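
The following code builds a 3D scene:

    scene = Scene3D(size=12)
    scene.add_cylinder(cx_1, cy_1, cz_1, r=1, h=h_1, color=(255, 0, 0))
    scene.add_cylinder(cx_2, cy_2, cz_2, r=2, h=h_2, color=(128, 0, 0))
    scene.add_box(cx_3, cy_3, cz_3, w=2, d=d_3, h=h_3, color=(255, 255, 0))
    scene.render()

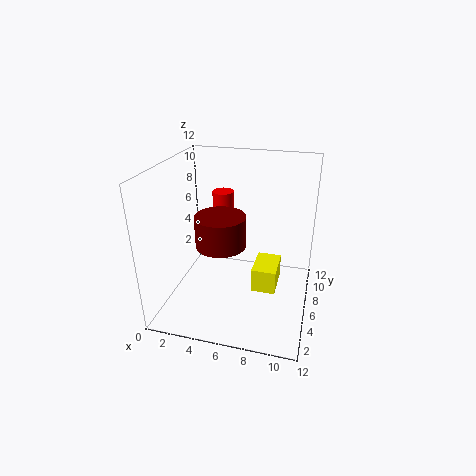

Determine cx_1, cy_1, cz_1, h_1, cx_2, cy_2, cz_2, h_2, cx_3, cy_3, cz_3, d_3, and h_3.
cx_1 = 3.5
cy_1 = 10
cz_1 = 5.5
h_1 = 3
cx_2 = 5
cy_2 = 4.5
cz_2 = 6
h_2 = 2.5
cx_3 = 7.5
cy_3 = 4.5
cz_3 = 2
d_3 = 3
h_3 = 2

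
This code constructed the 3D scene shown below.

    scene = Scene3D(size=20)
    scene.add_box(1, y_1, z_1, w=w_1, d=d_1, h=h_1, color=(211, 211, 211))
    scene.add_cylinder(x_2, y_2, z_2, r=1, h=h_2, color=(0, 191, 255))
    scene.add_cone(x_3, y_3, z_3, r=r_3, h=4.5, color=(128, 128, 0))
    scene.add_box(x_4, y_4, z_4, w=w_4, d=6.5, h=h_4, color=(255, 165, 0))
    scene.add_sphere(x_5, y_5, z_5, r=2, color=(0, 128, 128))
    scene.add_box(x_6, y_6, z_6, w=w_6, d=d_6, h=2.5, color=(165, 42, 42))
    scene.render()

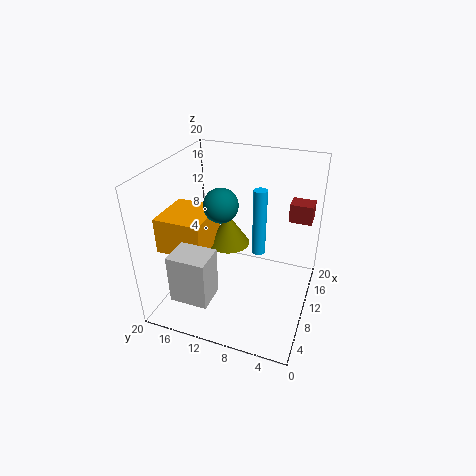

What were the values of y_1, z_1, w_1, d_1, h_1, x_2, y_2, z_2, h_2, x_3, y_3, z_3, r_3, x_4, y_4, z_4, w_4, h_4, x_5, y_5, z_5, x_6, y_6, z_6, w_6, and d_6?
y_1 = 11; z_1 = 4.5; w_1 = 4; d_1 = 5; h_1 = 6.5; x_2 = 13.5; y_2 = 8; z_2 = 6; h_2 = 10; x_3 = 11.5; y_3 = 12; z_3 = 8; r_3 = 3; x_4 = 5; y_4 = 13.5; z_4 = 8.5; w_4 = 7; h_4 = 5; x_5 = 4.5; y_5 = 10; z_5 = 17.5; x_6 = 11.5; y_6 = 0.5; z_6 = 13; w_6 = 2.5; d_6 = 3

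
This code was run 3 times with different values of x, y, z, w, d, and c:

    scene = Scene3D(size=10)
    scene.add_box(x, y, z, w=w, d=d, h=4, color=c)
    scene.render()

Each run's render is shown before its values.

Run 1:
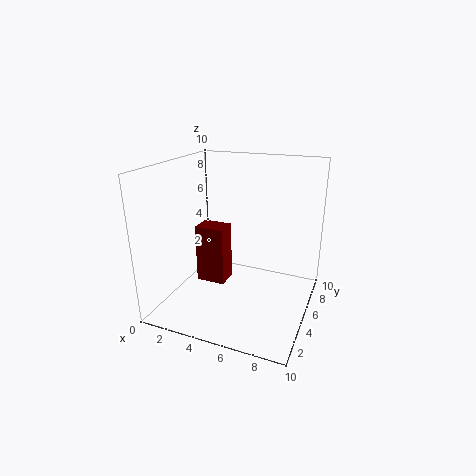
x = 2.5; y = 3.5; z = 2; w = 2; d = 1.5; c = 'maroon'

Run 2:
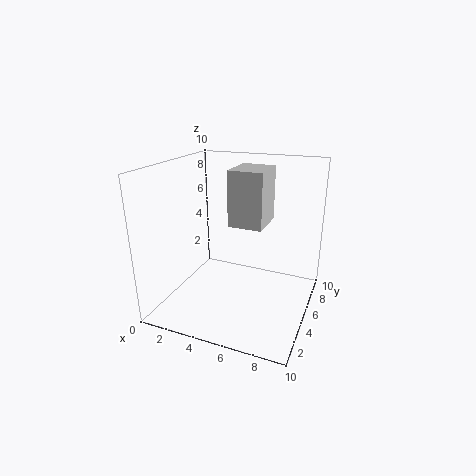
x = 4; y = 5.5; z = 5.5; w = 2.5; d = 3; c = 'lightgray'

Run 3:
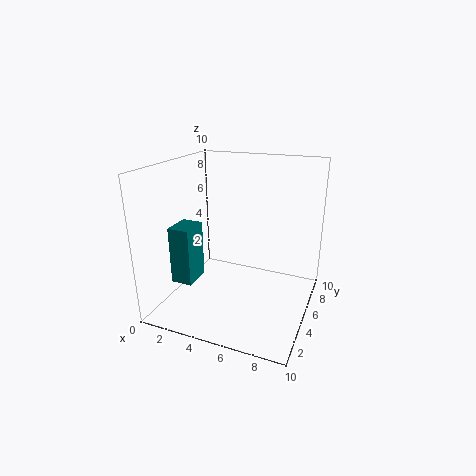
x = 1; y = 2.5; z = 2; w = 1.5; d = 2; c = 'teal'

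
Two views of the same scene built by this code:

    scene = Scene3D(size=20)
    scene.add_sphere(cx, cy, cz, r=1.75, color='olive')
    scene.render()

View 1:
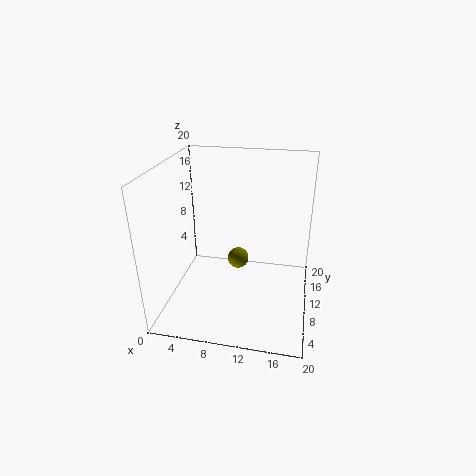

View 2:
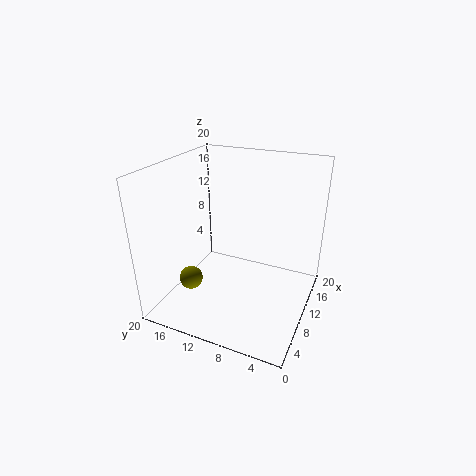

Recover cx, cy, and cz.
cx = 8.5
cy = 17.25
cz = 2.25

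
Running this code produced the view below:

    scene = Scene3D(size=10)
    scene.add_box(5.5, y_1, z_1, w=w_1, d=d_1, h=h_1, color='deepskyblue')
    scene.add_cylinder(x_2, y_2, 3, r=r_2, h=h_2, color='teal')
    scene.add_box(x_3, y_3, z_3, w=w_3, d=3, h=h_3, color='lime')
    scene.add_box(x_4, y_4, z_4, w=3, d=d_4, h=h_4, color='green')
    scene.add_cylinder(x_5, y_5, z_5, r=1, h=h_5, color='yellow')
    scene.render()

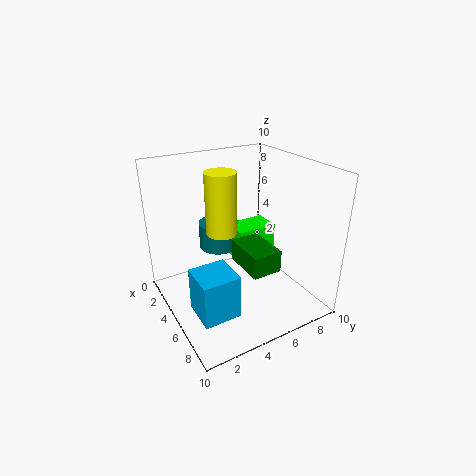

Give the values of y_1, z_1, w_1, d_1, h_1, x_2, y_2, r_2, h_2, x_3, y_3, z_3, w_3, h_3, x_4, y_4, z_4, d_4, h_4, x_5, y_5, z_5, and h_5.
y_1 = 1; z_1 = 1; w_1 = 2.5; d_1 = 2.5; h_1 = 3; x_2 = 2; y_2 = 5; r_2 = 1.5; h_2 = 2; x_3 = 2.5; y_3 = 5.5; z_3 = 2.5; w_3 = 2; h_3 = 2.5; x_4 = 5; y_4 = 4.5; z_4 = 3.5; d_4 = 2; h_4 = 1.5; x_5 = 5.5; y_5 = 3.5; z_5 = 6; h_5 = 4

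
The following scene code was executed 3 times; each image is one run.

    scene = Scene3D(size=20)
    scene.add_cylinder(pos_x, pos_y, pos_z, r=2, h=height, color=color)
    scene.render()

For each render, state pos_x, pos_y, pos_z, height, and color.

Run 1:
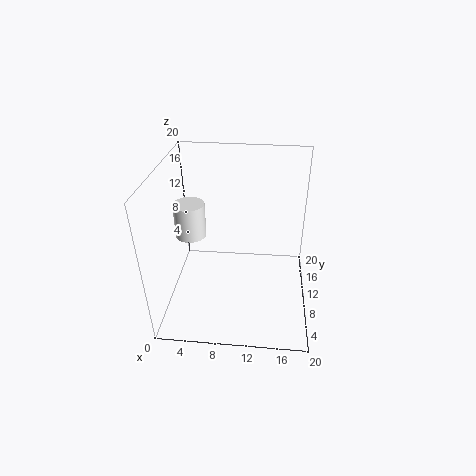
pos_x = 4; pos_y = 8; pos_z = 11.5; height = 4.5; color = 'white'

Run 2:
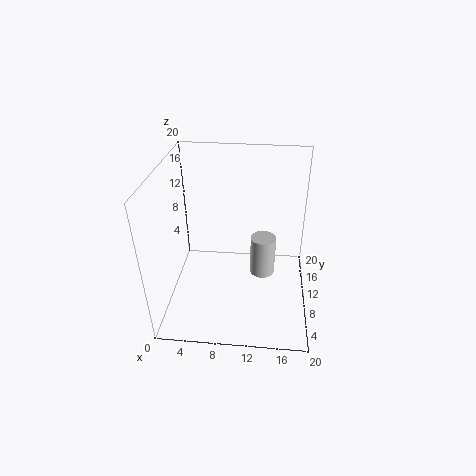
pos_x = 13.5; pos_y = 15; pos_z = 0.5; height = 6.5; color = 'lightgray'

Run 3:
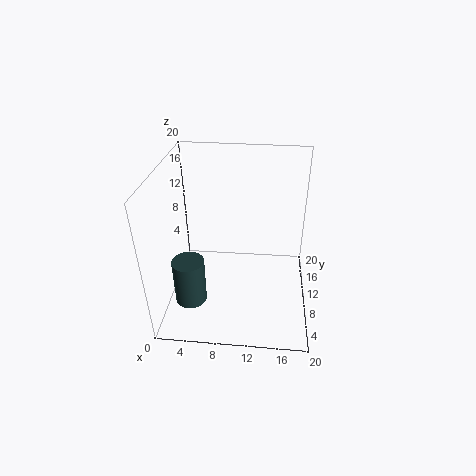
pos_x = 4.5; pos_y = 3.5; pos_z = 4.5; height = 6; color = 'darkslategray'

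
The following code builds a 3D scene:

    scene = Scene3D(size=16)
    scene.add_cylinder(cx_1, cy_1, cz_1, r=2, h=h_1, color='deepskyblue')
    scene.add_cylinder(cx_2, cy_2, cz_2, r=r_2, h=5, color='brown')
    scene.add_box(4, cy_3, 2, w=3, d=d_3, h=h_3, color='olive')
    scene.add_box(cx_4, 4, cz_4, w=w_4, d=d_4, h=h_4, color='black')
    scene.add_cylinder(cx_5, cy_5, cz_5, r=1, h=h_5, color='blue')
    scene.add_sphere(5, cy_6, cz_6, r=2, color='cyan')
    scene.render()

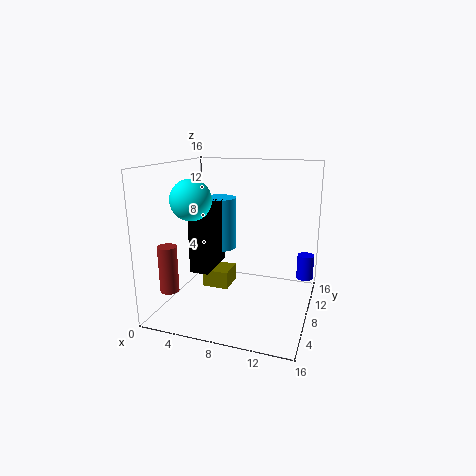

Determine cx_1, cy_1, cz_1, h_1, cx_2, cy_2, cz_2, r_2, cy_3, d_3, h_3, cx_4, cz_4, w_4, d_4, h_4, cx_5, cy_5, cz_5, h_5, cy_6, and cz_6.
cx_1 = 5; cy_1 = 10; cz_1 = 6; h_1 = 6; cx_2 = 2; cy_2 = 3; cz_2 = 3; r_2 = 1; cy_3 = 7; d_3 = 3; h_3 = 2; cx_4 = 4; cz_4 = 5; w_4 = 2; d_4 = 5; h_4 = 7; cx_5 = 15; cy_5 = 13; cz_5 = 2; h_5 = 3; cy_6 = 3; cz_6 = 13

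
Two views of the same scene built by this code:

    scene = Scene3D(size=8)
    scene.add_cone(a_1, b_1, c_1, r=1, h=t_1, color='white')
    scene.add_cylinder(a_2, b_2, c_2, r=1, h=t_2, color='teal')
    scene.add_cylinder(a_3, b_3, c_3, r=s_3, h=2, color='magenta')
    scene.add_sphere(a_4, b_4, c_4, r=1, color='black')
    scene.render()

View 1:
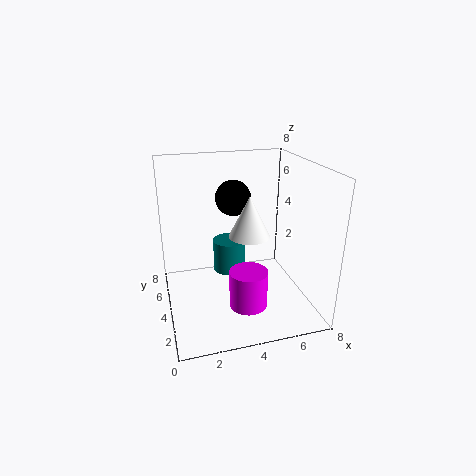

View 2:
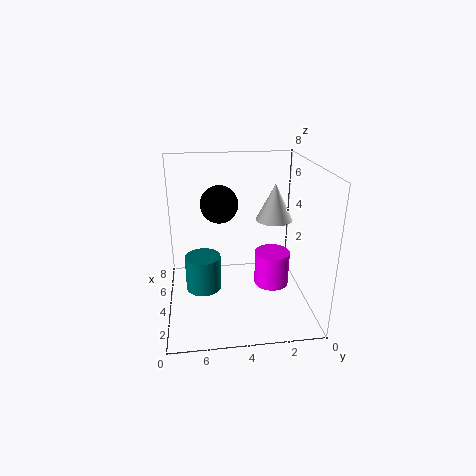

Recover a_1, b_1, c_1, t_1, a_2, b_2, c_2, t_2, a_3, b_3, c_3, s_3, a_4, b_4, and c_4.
a_1 = 4, b_1 = 2, c_1 = 5, t_1 = 2, a_2 = 4, b_2 = 6, c_2 = 1, t_2 = 2, a_3 = 4, b_3 = 2, c_3 = 1, s_3 = 1, a_4 = 4, b_4 = 5, c_4 = 6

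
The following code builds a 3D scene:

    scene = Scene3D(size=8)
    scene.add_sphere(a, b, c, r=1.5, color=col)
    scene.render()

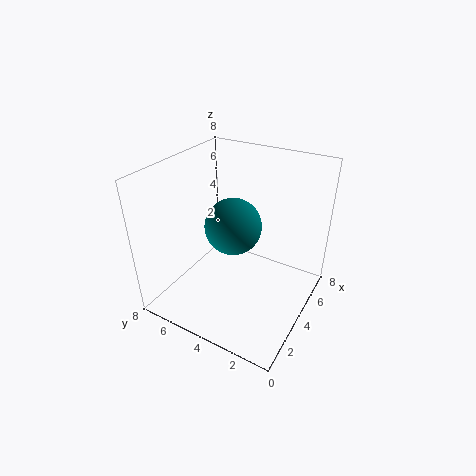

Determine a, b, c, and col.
a = 3.5, b = 4, c = 5, col = 'teal'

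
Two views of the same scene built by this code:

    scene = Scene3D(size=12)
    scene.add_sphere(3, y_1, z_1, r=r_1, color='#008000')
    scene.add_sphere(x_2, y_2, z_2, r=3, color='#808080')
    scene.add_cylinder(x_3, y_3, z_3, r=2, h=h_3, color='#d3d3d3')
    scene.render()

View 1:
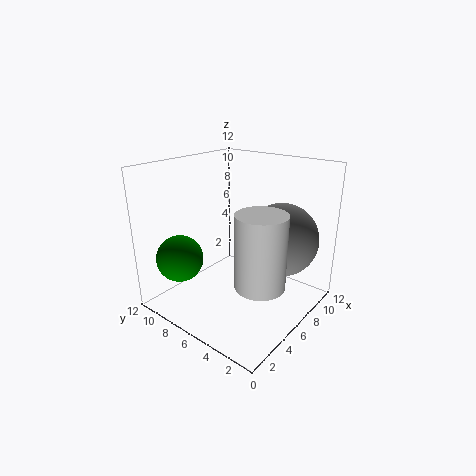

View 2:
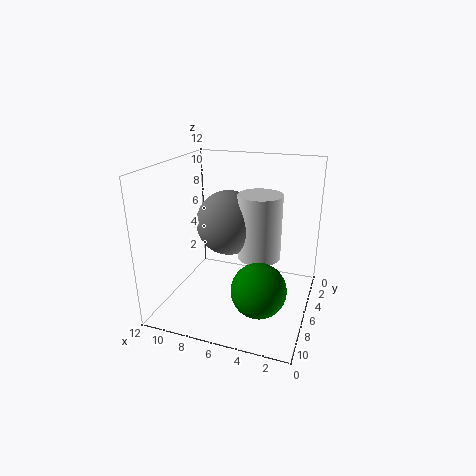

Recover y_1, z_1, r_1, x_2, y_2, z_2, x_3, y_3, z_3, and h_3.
y_1 = 10, z_1 = 4, r_1 = 2, x_2 = 8, y_2 = 3, z_2 = 6, x_3 = 5, y_3 = 3, z_3 = 3, h_3 = 6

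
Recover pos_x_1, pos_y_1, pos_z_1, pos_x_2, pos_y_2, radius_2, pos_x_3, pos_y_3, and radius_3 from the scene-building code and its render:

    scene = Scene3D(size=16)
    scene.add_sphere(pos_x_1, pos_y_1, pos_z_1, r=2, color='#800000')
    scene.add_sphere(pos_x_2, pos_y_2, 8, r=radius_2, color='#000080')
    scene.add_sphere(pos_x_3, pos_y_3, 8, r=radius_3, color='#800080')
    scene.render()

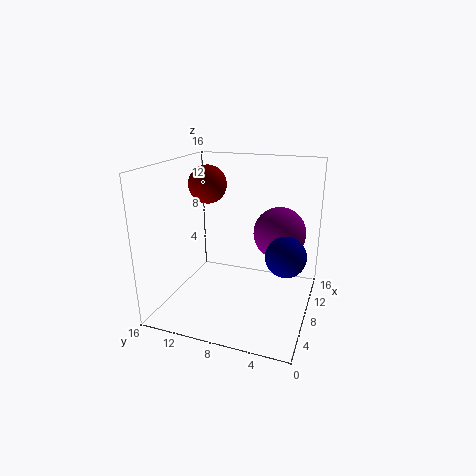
pos_x_1 = 7; pos_y_1 = 11; pos_z_1 = 14; pos_x_2 = 5; pos_y_2 = 2; radius_2 = 2; pos_x_3 = 11; pos_y_3 = 4; radius_3 = 3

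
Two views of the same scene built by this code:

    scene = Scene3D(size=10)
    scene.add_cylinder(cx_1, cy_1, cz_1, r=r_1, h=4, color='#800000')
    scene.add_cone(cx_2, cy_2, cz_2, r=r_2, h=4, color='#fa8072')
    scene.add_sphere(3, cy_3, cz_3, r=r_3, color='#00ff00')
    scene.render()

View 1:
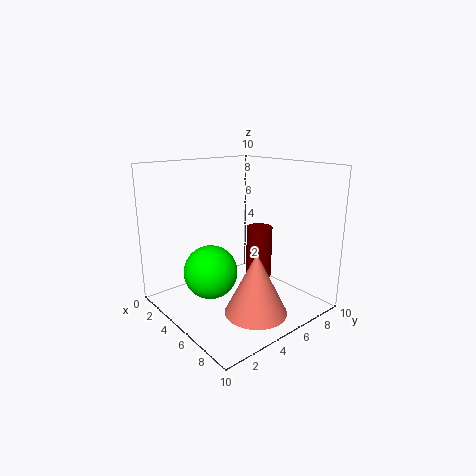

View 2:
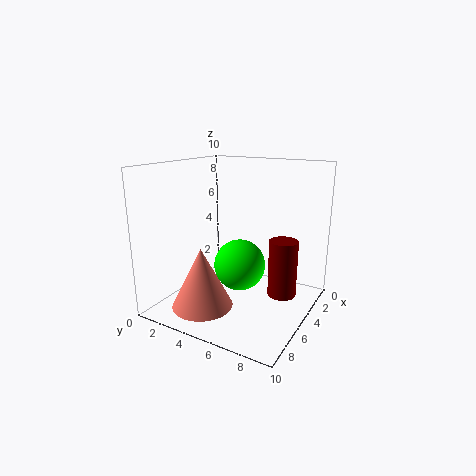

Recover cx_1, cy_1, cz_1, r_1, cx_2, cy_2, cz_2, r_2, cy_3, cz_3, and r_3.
cx_1 = 4, cy_1 = 8, cz_1 = 1, r_1 = 1, cx_2 = 8, cy_2 = 4, cz_2 = 1, r_2 = 2, cy_3 = 4, cz_3 = 2, r_3 = 2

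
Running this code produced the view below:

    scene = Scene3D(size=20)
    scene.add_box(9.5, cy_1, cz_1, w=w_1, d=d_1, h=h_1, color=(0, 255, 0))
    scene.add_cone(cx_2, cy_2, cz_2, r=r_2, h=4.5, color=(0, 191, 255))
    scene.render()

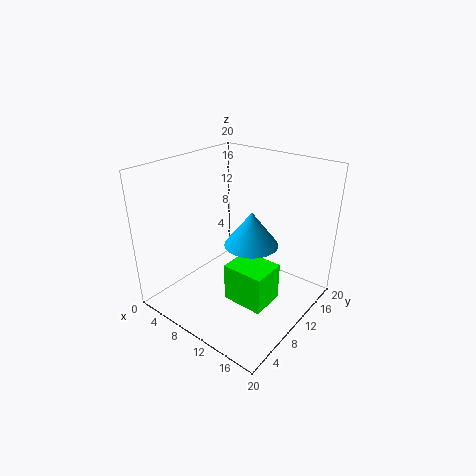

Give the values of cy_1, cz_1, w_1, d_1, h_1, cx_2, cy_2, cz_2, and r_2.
cy_1 = 7.5, cz_1 = 1, w_1 = 6, d_1 = 5, h_1 = 5.5, cx_2 = 13, cy_2 = 9, cz_2 = 10.5, r_2 = 3.5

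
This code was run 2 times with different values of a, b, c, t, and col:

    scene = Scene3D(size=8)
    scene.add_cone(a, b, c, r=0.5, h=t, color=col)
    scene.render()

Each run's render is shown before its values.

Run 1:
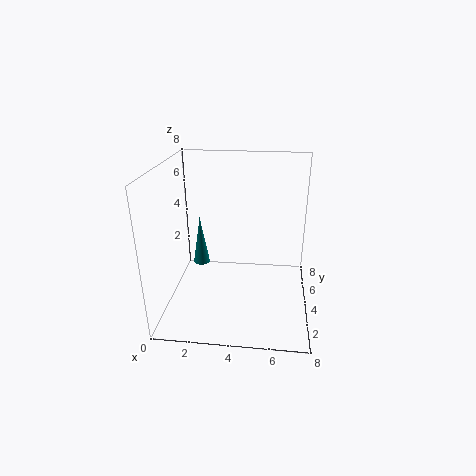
a = 1.5; b = 5.5; c = 1.5; t = 3; col = 'teal'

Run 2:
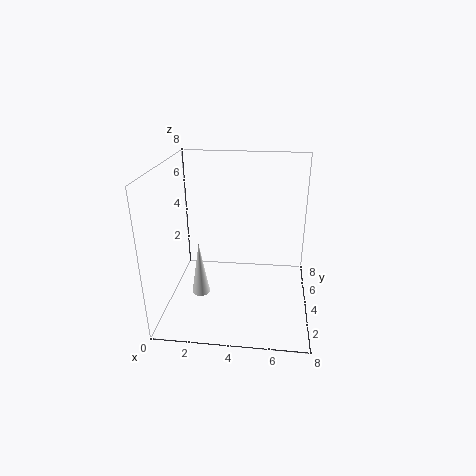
a = 2; b = 3; c = 1; t = 3; col = 'white'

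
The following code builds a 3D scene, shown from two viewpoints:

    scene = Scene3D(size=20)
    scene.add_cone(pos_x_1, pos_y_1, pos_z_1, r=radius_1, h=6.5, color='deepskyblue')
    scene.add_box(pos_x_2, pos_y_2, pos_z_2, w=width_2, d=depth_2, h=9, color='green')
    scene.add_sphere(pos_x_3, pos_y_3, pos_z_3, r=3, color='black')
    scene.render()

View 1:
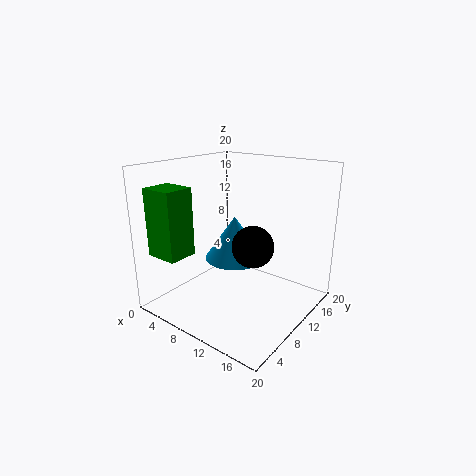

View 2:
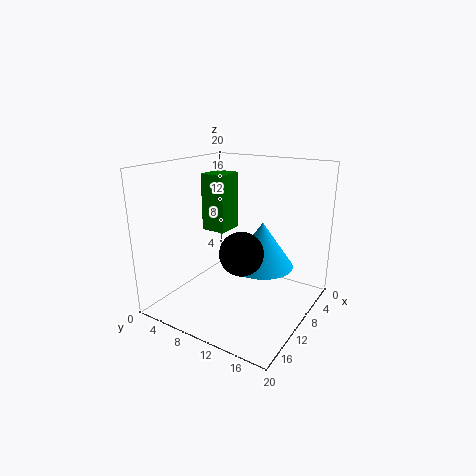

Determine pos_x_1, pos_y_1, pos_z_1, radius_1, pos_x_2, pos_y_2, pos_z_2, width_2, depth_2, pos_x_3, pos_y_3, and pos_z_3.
pos_x_1 = 7.5
pos_y_1 = 12.5
pos_z_1 = 5.5
radius_1 = 4.5
pos_x_2 = 2
pos_y_2 = 1
pos_z_2 = 8.5
width_2 = 4.5
depth_2 = 4
pos_x_3 = 11.5
pos_y_3 = 11.5
pos_z_3 = 8.5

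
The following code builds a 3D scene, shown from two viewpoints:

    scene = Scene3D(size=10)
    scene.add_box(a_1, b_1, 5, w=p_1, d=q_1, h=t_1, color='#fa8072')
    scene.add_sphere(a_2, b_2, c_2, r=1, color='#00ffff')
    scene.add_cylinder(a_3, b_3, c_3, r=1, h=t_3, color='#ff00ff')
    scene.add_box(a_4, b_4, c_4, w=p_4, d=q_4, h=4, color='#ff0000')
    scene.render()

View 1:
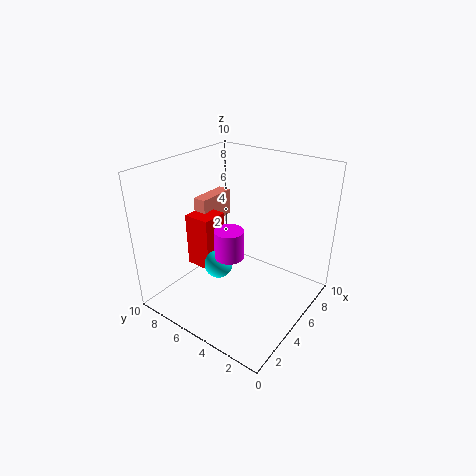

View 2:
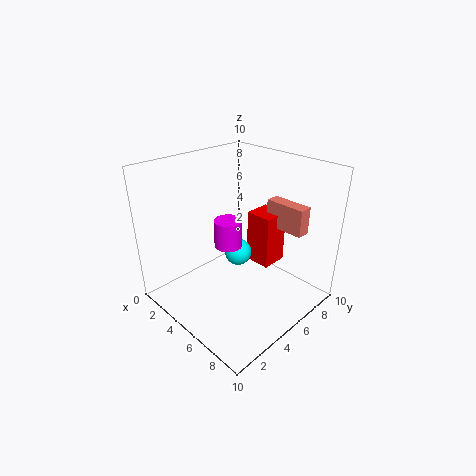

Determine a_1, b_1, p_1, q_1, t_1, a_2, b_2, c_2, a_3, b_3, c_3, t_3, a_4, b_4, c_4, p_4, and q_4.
a_1 = 5
b_1 = 8
p_1 = 3
q_1 = 1
t_1 = 2
a_2 = 4
b_2 = 6
c_2 = 3
a_3 = 4
b_3 = 5
c_3 = 4
t_3 = 2
a_4 = 4
b_4 = 7
c_4 = 2
p_4 = 2
q_4 = 2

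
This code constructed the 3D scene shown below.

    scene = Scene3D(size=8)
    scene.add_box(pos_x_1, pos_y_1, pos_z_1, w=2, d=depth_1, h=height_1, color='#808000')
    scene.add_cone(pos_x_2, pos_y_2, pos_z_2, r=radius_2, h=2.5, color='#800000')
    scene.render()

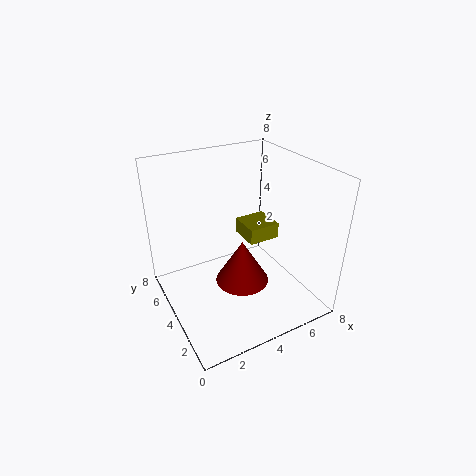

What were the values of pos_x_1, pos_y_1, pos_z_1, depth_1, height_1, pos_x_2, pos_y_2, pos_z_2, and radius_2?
pos_x_1 = 5.5
pos_y_1 = 5
pos_z_1 = 2.5
depth_1 = 2
height_1 = 1
pos_x_2 = 4
pos_y_2 = 3.5
pos_z_2 = 1.5
radius_2 = 1.5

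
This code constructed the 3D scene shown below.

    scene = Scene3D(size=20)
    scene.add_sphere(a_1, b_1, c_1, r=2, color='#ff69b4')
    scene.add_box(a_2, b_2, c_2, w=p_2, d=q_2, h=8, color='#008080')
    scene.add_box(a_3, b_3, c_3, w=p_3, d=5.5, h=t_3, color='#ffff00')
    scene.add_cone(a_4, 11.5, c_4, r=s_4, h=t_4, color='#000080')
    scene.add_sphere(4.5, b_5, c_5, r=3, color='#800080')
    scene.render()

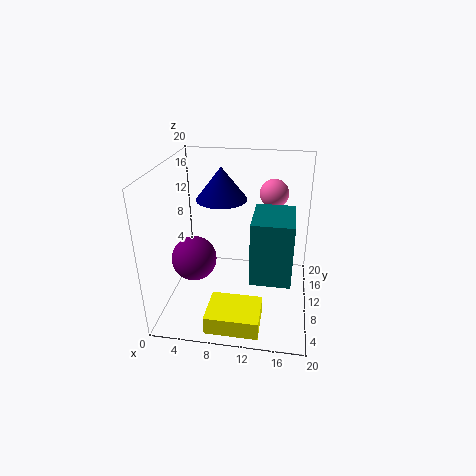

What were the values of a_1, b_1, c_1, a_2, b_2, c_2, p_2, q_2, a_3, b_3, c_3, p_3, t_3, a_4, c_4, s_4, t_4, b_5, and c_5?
a_1 = 14.5
b_1 = 13.5
c_1 = 15.5
a_2 = 12.5
b_2 = 3
c_2 = 7.5
p_2 = 5
q_2 = 6.5
a_3 = 7
b_3 = 1
c_3 = 0.5
p_3 = 7
t_3 = 2.5
a_4 = 7.5
c_4 = 15
s_4 = 3.5
t_4 = 4.5
b_5 = 7
c_5 = 8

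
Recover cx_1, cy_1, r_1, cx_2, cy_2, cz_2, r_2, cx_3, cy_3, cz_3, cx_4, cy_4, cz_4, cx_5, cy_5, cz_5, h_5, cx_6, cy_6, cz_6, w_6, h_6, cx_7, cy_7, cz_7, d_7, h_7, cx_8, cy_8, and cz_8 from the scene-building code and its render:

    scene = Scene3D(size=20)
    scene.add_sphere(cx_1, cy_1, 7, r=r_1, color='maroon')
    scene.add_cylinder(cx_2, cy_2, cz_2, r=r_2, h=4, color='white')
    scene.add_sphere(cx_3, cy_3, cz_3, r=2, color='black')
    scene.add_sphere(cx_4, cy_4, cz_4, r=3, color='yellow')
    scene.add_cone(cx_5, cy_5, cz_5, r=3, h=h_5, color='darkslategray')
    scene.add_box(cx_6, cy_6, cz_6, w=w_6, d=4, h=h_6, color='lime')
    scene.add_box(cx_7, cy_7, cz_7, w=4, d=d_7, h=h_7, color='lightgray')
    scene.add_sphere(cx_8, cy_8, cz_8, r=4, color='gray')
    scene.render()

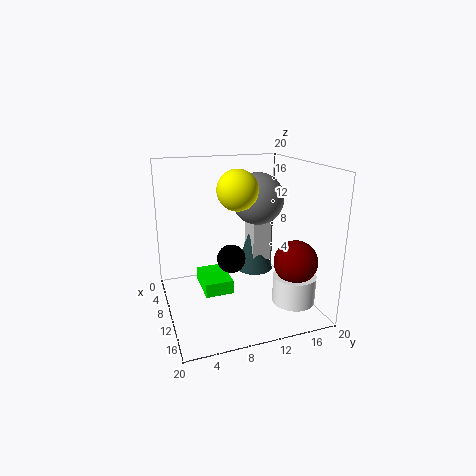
cx_1 = 14; cy_1 = 17; r_1 = 3; cx_2 = 14; cy_2 = 17; cz_2 = 1; r_2 = 3; cx_3 = 10; cy_3 = 9; cz_3 = 7; cx_4 = 7; cy_4 = 11; cz_4 = 16; cx_5 = 4; cy_5 = 15; cz_5 = 2; h_5 = 9; cx_6 = 5; cy_6 = 5; cz_6 = 2; w_6 = 6; h_6 = 2; cx_7 = 2; cy_7 = 14; cz_7 = 4; d_7 = 3; h_7 = 9; cx_8 = 5; cy_8 = 15; cz_8 = 14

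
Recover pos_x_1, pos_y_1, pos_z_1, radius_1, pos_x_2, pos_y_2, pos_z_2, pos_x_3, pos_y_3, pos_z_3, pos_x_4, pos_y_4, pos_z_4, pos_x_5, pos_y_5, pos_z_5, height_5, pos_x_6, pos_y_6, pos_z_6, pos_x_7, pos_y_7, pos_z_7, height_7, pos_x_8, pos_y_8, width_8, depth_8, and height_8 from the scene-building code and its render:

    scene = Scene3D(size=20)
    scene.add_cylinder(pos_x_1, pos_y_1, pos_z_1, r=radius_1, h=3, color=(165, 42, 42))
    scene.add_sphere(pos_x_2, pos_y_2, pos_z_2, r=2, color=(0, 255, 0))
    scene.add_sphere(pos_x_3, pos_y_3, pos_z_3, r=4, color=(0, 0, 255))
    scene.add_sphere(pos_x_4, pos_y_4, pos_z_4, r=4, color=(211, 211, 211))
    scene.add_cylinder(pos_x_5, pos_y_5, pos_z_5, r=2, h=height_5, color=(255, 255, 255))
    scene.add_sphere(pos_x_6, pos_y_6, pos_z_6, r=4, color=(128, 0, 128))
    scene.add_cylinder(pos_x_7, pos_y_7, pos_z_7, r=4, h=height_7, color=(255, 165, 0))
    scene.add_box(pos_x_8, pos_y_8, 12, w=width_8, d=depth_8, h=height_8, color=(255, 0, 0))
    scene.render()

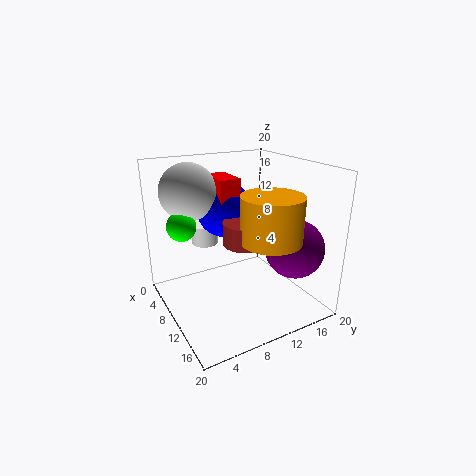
pos_x_1 = 12
pos_y_1 = 10
pos_z_1 = 10
radius_1 = 3
pos_x_2 = 7
pos_y_2 = 3
pos_z_2 = 12
pos_x_3 = 6
pos_y_3 = 10
pos_z_3 = 13
pos_x_4 = 5
pos_y_4 = 5
pos_z_4 = 16
pos_x_5 = 3
pos_y_5 = 8
pos_z_5 = 7
height_5 = 3
pos_x_6 = 15
pos_y_6 = 16
pos_z_6 = 9
pos_x_7 = 15
pos_y_7 = 12
pos_z_7 = 11
height_7 = 6
pos_x_8 = 4
pos_y_8 = 8
width_8 = 5
depth_8 = 3
height_8 = 6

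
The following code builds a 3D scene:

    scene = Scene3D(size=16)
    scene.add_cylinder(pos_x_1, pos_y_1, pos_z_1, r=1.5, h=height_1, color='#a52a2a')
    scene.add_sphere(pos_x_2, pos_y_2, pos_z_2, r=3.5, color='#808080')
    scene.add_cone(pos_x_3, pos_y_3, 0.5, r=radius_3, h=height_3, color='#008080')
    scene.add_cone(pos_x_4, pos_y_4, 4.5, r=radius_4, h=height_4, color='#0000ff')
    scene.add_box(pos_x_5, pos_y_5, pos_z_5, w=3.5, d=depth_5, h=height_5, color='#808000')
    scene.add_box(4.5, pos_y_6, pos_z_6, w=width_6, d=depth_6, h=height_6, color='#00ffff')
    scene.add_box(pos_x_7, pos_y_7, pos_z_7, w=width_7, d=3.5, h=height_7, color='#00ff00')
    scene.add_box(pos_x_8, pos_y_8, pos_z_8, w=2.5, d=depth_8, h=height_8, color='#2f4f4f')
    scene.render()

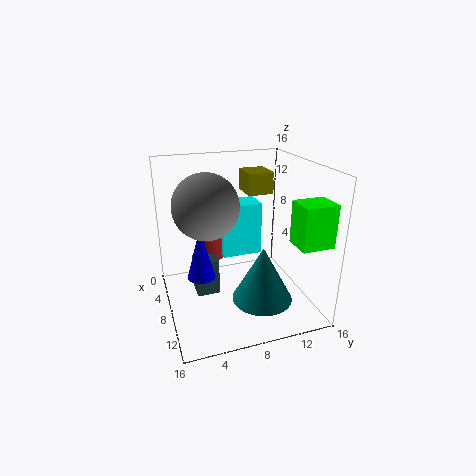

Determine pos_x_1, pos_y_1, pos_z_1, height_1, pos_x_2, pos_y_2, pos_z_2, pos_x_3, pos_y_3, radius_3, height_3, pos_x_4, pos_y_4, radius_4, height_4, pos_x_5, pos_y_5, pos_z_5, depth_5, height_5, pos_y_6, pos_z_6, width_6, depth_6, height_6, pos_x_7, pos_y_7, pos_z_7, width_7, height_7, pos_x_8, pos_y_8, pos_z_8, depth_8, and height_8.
pos_x_1 = 5.5
pos_y_1 = 5.5
pos_z_1 = 5
height_1 = 2.5
pos_x_2 = 8
pos_y_2 = 4.5
pos_z_2 = 12
pos_x_3 = 9.5
pos_y_3 = 10.5
radius_3 = 3.5
height_3 = 6.5
pos_x_4 = 9
pos_y_4 = 3.5
radius_4 = 1.5
height_4 = 5.5
pos_x_5 = 2.5
pos_y_5 = 10
pos_z_5 = 12
depth_5 = 3
height_5 = 2.5
pos_y_6 = 6.5
pos_z_6 = 5.5
width_6 = 3
depth_6 = 4.5
height_6 = 6
pos_x_7 = 11.5
pos_y_7 = 12.5
pos_z_7 = 8.5
width_7 = 3
height_7 = 4.5
pos_x_8 = 6.5
pos_y_8 = 3
pos_z_8 = 2
depth_8 = 2.5
height_8 = 4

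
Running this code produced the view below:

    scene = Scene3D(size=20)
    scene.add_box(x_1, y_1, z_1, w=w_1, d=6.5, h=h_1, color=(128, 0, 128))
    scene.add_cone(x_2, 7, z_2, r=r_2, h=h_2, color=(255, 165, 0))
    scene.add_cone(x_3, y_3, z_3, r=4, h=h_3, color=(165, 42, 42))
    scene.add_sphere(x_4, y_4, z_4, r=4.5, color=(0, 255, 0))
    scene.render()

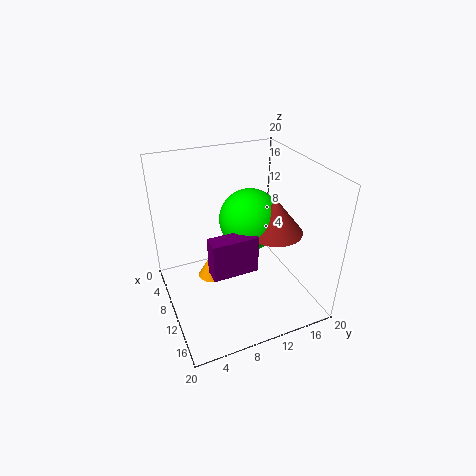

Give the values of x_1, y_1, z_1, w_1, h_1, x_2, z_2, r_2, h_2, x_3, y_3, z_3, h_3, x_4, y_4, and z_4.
x_1 = 10, y_1 = 5.5, z_1 = 5.5, w_1 = 2.5, h_1 = 5.5, x_2 = 6.5, z_2 = 2, r_2 = 2, h_2 = 3.5, x_3 = 10.5, y_3 = 15.5, z_3 = 10, h_3 = 5, x_4 = 7.5, y_4 = 13, z_4 = 11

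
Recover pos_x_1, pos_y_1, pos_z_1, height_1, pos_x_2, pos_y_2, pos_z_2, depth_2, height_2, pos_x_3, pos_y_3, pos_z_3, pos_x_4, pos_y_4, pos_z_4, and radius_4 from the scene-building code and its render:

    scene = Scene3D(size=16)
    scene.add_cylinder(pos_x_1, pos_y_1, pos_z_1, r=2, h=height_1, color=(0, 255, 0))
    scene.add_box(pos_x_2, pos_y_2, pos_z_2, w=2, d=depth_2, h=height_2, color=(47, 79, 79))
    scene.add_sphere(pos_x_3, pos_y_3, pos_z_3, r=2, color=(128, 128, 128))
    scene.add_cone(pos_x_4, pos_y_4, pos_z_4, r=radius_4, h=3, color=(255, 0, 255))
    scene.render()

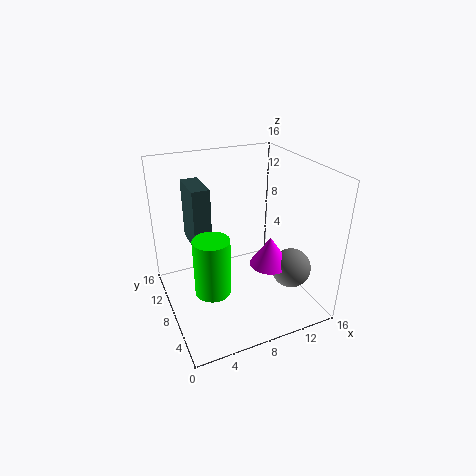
pos_x_1 = 4.5; pos_y_1 = 7; pos_z_1 = 2.5; height_1 = 6.5; pos_x_2 = 3.5; pos_y_2 = 9.5; pos_z_2 = 6.5; depth_2 = 4.5; height_2 = 7; pos_x_3 = 11.5; pos_y_3 = 2.5; pos_z_3 = 6.5; pos_x_4 = 9.5; pos_y_4 = 3.5; pos_z_4 = 7; radius_4 = 2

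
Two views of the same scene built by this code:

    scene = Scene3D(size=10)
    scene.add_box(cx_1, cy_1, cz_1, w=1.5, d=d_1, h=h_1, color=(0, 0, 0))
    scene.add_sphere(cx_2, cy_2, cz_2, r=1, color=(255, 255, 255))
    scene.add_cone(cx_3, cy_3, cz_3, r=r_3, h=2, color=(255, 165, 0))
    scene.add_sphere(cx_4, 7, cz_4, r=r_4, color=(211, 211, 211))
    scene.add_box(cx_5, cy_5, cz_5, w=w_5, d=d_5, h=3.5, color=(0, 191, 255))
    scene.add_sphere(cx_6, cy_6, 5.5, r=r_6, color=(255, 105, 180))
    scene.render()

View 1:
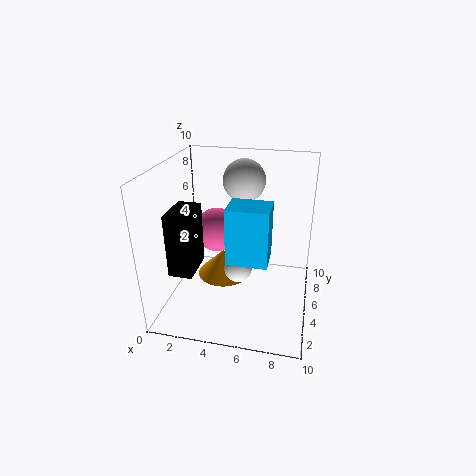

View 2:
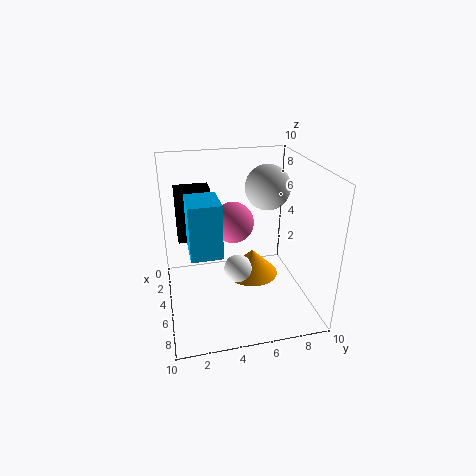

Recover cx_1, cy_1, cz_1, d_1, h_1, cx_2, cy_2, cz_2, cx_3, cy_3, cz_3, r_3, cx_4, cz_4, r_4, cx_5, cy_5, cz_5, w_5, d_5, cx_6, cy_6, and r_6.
cx_1 = 1.5
cy_1 = 1
cz_1 = 4
d_1 = 2.5
h_1 = 4
cx_2 = 5
cy_2 = 5
cz_2 = 2.5
cx_3 = 3.5
cy_3 = 6.5
cz_3 = 1
r_3 = 2
cx_4 = 5
cz_4 = 8.5
r_4 = 1.5
cx_5 = 5
cy_5 = 1.5
cz_5 = 5
w_5 = 2.5
d_5 = 2
cx_6 = 3.5
cy_6 = 5
r_6 = 1.5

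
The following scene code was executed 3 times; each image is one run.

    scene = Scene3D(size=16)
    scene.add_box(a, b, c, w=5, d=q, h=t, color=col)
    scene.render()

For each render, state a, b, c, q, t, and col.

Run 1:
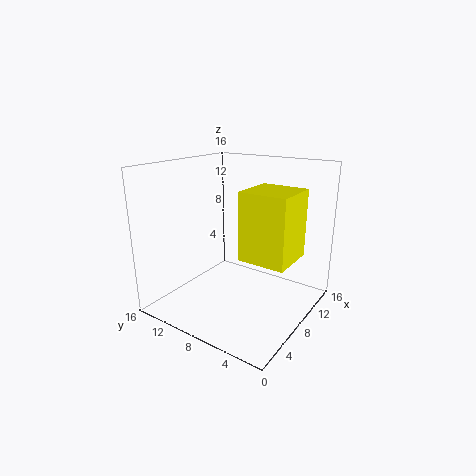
a = 5
b = 1
c = 7
q = 5
t = 7
col = 'yellow'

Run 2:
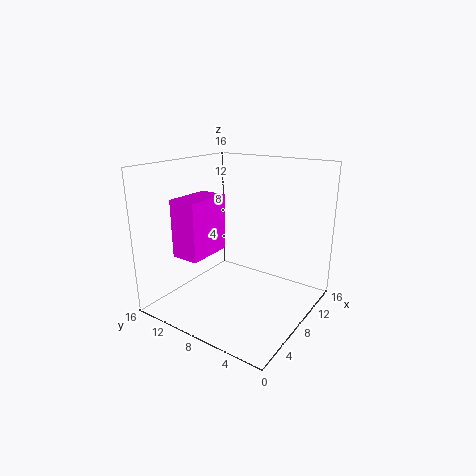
a = 2
b = 9
c = 7
q = 3
t = 6
col = 'magenta'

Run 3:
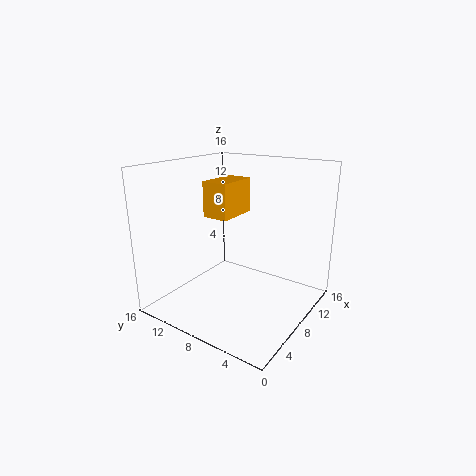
a = 7
b = 9
c = 10
q = 3
t = 4
col = 'orange'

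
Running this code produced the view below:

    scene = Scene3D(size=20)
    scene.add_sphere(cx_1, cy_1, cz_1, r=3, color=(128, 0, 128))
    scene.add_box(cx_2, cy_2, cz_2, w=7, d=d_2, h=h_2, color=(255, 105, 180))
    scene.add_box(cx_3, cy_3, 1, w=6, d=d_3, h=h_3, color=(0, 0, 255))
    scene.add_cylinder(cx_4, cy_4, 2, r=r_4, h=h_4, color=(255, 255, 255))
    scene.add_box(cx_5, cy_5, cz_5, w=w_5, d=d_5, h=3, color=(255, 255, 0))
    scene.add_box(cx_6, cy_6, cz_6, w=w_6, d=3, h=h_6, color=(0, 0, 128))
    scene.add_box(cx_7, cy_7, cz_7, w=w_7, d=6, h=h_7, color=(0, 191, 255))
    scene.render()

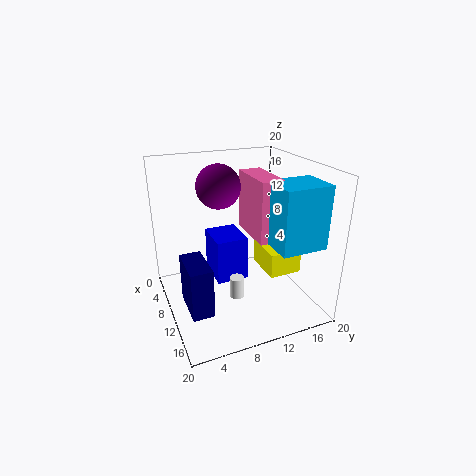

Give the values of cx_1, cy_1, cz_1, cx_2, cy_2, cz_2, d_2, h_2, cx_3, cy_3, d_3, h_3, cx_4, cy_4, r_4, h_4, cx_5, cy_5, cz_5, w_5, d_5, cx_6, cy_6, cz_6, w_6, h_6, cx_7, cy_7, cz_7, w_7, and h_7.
cx_1 = 8; cy_1 = 8; cz_1 = 17; cx_2 = 8; cy_2 = 11; cz_2 = 11; d_2 = 3; h_2 = 8; cx_3 = 1; cy_3 = 8; d_3 = 5; h_3 = 7; cx_4 = 12; cy_4 = 9; r_4 = 1; h_4 = 3; cx_5 = 13; cy_5 = 11; cz_5 = 8; w_5 = 5; d_5 = 4; cx_6 = 8; cy_6 = 2; cz_6 = 1; w_6 = 6; h_6 = 7; cx_7 = 14; cy_7 = 12; cz_7 = 11; w_7 = 5; h_7 = 8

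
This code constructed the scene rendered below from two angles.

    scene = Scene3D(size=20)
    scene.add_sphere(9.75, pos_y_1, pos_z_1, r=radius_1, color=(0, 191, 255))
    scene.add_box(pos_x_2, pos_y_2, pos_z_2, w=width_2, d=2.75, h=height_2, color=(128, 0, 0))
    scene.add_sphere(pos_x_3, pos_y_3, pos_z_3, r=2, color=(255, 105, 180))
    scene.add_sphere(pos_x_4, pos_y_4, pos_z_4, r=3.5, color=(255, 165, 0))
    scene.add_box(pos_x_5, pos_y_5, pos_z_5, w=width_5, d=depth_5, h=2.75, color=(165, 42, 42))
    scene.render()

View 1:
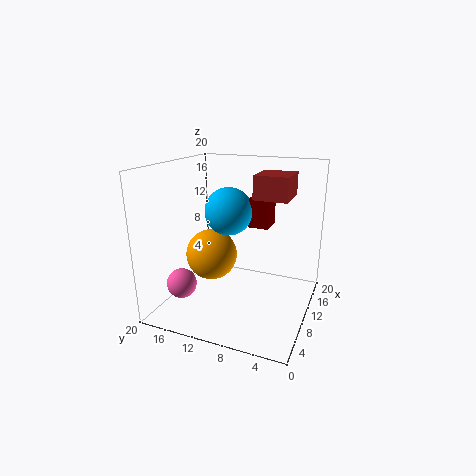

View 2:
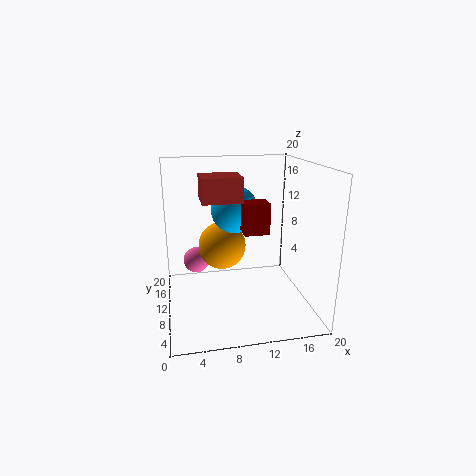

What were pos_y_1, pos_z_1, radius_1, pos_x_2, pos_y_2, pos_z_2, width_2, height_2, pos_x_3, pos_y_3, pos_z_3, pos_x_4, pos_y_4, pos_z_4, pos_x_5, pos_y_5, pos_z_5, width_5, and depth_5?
pos_y_1 = 11.25
pos_z_1 = 13.75
radius_1 = 3.25
pos_x_2 = 10
pos_y_2 = 5.75
pos_z_2 = 11.75
width_2 = 3.25
height_2 = 4
pos_x_3 = 4.5
pos_y_3 = 16
pos_z_3 = 4.5
pos_x_4 = 8.25
pos_y_4 = 13.25
pos_z_4 = 7.75
pos_x_5 = 4.5
pos_y_5 = 2
pos_z_5 = 17
width_5 = 4.5
depth_5 = 4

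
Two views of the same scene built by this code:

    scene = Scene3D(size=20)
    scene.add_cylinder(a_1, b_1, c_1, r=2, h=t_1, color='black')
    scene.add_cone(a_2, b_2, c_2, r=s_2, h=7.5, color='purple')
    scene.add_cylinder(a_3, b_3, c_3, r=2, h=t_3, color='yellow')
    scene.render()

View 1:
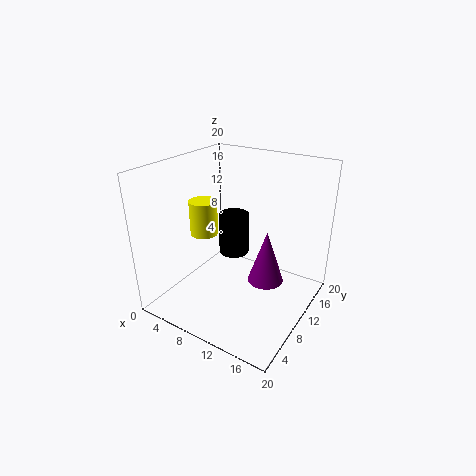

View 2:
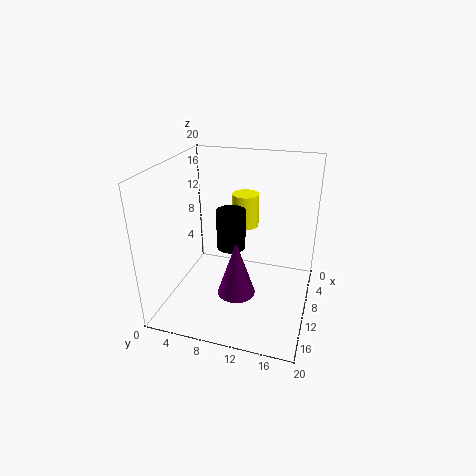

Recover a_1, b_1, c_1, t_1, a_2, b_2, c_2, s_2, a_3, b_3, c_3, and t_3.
a_1 = 10
b_1 = 9
c_1 = 8.5
t_1 = 5.5
a_2 = 14
b_2 = 11
c_2 = 4
s_2 = 2.5
a_3 = 4.5
b_3 = 9.5
c_3 = 9.5
t_3 = 5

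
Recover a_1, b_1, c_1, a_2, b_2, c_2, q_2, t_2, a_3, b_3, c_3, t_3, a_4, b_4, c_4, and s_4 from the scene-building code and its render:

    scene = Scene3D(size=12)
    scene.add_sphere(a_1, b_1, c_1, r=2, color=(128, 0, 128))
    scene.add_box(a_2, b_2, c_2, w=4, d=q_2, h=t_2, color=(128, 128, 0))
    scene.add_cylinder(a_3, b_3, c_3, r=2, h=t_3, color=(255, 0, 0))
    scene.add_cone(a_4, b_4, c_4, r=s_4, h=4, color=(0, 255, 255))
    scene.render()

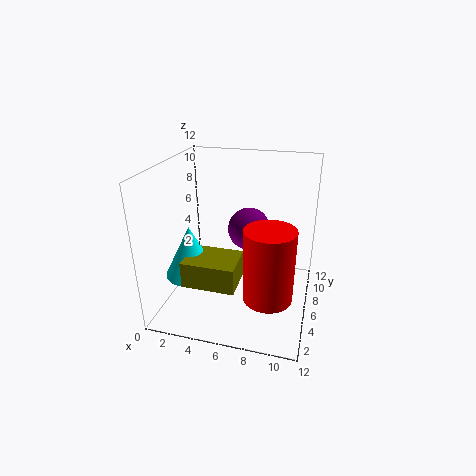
a_1 = 6
b_1 = 10
c_1 = 5
a_2 = 3
b_2 = 1
c_2 = 4
q_2 = 3
t_2 = 2
a_3 = 9
b_3 = 4
c_3 = 2
t_3 = 6
a_4 = 3
b_4 = 3
c_4 = 4
s_4 = 2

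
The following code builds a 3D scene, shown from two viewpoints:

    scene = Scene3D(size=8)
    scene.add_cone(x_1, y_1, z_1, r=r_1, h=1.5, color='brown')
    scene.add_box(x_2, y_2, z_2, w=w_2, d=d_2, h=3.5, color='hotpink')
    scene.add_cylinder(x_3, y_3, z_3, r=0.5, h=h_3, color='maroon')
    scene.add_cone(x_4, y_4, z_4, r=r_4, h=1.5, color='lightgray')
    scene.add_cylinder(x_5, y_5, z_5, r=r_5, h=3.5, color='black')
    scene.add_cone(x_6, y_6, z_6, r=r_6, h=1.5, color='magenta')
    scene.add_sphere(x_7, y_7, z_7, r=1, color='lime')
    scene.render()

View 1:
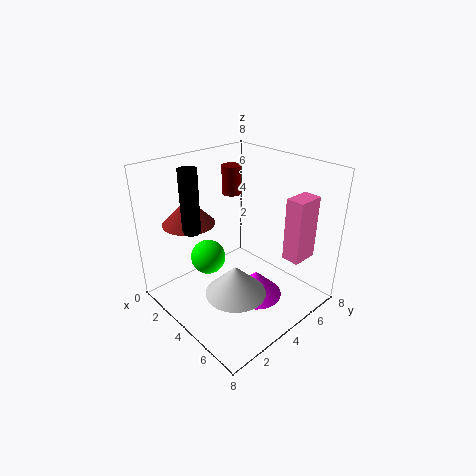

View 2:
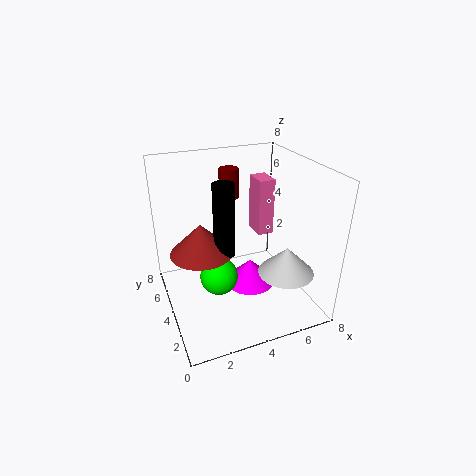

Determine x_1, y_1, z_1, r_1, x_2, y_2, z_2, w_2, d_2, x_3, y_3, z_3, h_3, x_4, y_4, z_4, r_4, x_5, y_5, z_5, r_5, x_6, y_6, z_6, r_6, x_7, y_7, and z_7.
x_1 = 1.5, y_1 = 2.5, z_1 = 4.5, r_1 = 1.5, x_2 = 6, y_2 = 5.5, z_2 = 3, w_2 = 1, d_2 = 1.5, x_3 = 3.5, y_3 = 4, z_3 = 6.5, h_3 = 1.5, x_4 = 6, y_4 = 2, z_4 = 2.5, r_4 = 1.5, x_5 = 2.5, y_5 = 2, z_5 = 4.5, r_5 = 0.5, x_6 = 5, y_6 = 4.5, z_6 = 0.5, r_6 = 1.5, x_7 = 2.5, y_7 = 3, z_7 = 2.5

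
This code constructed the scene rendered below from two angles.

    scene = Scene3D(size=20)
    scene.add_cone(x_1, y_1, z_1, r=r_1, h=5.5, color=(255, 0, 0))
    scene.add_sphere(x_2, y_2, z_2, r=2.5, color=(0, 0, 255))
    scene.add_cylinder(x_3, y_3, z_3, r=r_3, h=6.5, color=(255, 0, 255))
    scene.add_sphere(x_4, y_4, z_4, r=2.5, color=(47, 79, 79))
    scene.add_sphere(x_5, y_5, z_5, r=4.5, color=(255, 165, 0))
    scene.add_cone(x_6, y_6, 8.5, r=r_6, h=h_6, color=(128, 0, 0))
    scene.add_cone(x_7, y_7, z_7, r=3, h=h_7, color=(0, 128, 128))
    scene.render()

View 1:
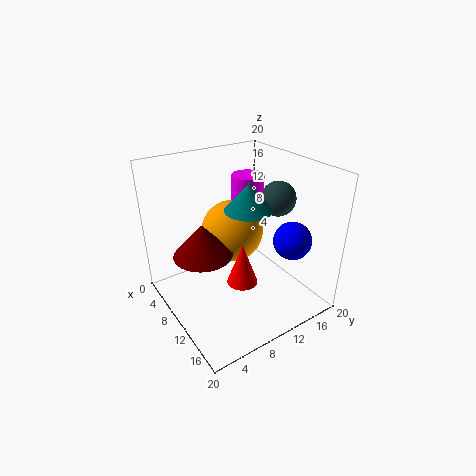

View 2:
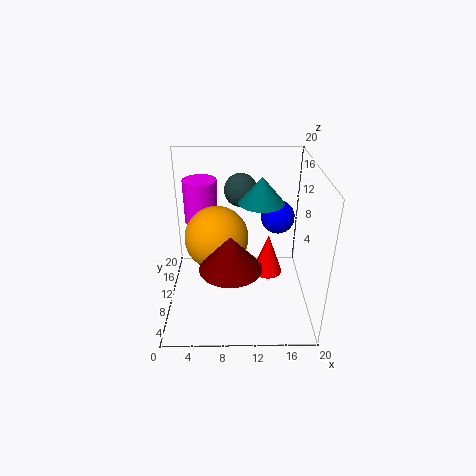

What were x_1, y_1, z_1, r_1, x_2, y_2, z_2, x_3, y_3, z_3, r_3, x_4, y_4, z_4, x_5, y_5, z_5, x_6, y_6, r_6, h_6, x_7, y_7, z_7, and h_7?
x_1 = 14
y_1 = 8
z_1 = 6
r_1 = 2
x_2 = 16
y_2 = 14.5
z_2 = 11
x_3 = 4.5
y_3 = 15.5
z_3 = 10
r_3 = 2.5
x_4 = 10.5
y_4 = 16.5
z_4 = 14.5
x_5 = 7
y_5 = 11
z_5 = 9.5
x_6 = 9
y_6 = 5
r_6 = 4
h_6 = 4.5
x_7 = 13
y_7 = 9.5
z_7 = 15.5
h_7 = 3.5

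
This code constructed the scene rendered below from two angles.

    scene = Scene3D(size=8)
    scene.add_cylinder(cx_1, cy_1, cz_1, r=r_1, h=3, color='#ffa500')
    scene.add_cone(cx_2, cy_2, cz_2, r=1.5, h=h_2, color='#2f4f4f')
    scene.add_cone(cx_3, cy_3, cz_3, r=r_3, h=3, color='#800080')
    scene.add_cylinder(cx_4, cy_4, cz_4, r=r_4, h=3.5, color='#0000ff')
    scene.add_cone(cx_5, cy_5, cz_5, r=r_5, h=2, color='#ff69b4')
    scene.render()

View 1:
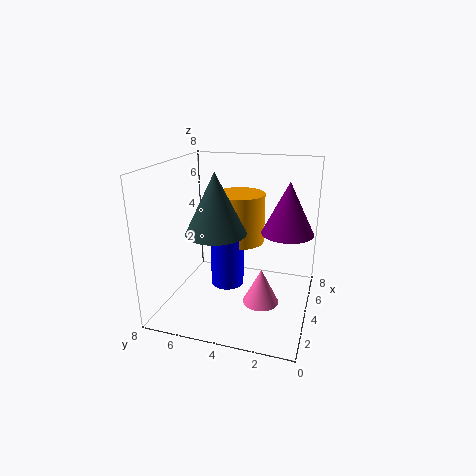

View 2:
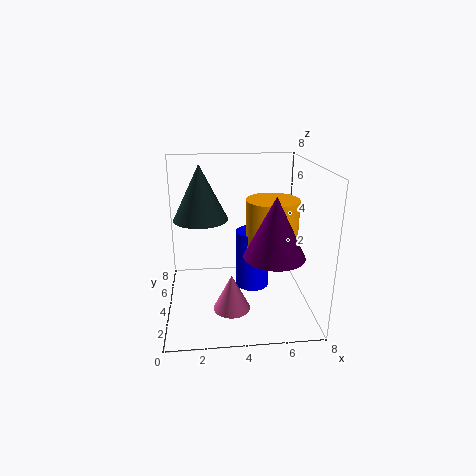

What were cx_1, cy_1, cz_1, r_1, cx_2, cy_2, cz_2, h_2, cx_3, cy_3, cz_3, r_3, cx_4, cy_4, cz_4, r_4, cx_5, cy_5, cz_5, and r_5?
cx_1 = 6; cy_1 = 4.5; cz_1 = 3; r_1 = 1.5; cx_2 = 2; cy_2 = 4.5; cz_2 = 5; h_2 = 3; cx_3 = 5.5; cy_3 = 1.5; cz_3 = 4; r_3 = 1.5; cx_4 = 5; cy_4 = 5; cz_4 = 0.5; r_4 = 1; cx_5 = 3.5; cy_5 = 2.5; cz_5 = 0.5; r_5 = 1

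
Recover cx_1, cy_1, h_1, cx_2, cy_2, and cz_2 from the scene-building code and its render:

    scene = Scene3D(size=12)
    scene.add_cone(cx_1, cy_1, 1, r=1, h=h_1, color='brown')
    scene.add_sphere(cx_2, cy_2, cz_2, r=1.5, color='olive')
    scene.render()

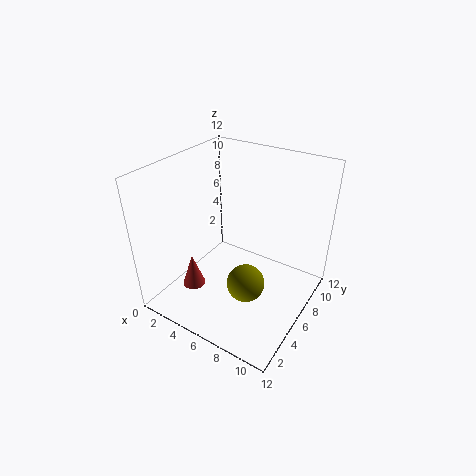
cx_1 = 2.5
cy_1 = 4
h_1 = 3
cx_2 = 8
cy_2 = 4
cz_2 = 3.5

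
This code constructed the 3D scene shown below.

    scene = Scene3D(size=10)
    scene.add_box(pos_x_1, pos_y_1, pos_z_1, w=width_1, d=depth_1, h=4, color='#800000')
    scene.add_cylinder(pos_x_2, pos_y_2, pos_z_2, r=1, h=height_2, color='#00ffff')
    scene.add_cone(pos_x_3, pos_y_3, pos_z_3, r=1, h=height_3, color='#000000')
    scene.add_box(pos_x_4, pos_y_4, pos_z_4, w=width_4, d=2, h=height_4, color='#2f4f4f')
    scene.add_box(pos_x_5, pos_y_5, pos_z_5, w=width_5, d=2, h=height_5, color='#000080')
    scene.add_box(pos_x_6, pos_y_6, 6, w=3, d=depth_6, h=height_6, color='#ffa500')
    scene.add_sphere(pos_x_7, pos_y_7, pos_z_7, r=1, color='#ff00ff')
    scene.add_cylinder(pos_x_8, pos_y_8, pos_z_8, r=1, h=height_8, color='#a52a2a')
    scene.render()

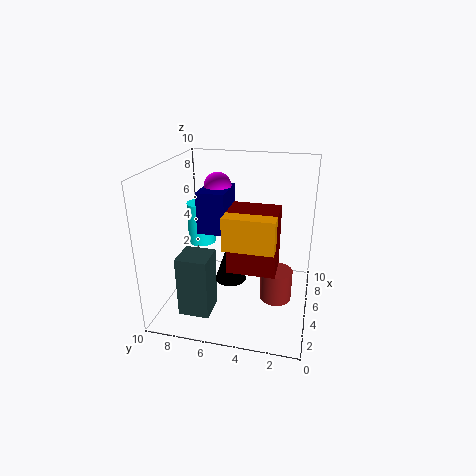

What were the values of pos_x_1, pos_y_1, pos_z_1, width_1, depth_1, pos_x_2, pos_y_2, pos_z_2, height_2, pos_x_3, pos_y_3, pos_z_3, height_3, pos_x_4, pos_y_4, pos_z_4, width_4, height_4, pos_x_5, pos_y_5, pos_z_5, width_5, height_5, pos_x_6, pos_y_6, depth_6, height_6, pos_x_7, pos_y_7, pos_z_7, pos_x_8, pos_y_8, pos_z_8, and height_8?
pos_x_1 = 2; pos_y_1 = 2; pos_z_1 = 4; width_1 = 2; depth_1 = 3; pos_x_2 = 6; pos_y_2 = 8; pos_z_2 = 4; height_2 = 3; pos_x_3 = 3; pos_y_3 = 5; pos_z_3 = 3; height_3 = 3; pos_x_4 = 1; pos_y_4 = 6; pos_z_4 = 1; width_4 = 2; height_4 = 4; pos_x_5 = 5; pos_y_5 = 6; pos_z_5 = 5; width_5 = 3; height_5 = 3; pos_x_6 = 1; pos_y_6 = 2; depth_6 = 3; height_6 = 2; pos_x_7 = 7; pos_y_7 = 7; pos_z_7 = 8; pos_x_8 = 3; pos_y_8 = 2; pos_z_8 = 2; height_8 = 2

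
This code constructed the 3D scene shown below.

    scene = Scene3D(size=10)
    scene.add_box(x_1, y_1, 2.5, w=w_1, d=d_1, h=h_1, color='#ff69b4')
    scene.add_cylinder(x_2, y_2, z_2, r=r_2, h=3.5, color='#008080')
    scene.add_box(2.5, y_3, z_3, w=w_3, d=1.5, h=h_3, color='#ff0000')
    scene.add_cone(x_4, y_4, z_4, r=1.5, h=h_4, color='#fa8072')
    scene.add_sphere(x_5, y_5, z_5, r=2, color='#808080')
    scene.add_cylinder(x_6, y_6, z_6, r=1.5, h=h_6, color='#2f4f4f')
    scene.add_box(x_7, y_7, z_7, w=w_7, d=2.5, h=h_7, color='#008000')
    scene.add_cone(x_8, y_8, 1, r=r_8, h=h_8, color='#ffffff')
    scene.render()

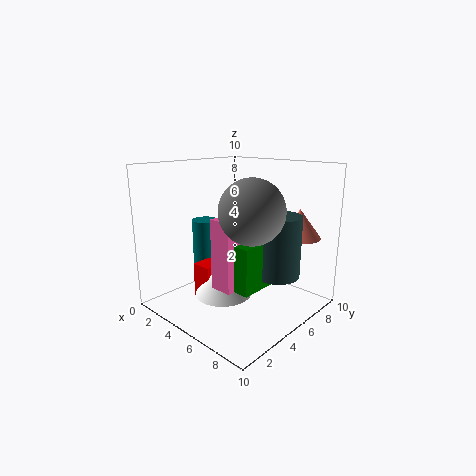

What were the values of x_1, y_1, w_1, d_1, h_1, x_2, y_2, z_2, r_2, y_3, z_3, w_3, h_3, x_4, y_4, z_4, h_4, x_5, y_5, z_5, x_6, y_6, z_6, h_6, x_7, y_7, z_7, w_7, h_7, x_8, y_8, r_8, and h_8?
x_1 = 5.5
y_1 = 2
w_1 = 1.5
d_1 = 1.5
h_1 = 4.5
x_2 = 1
y_2 = 5.5
z_2 = 2
r_2 = 1
y_3 = 3
z_3 = 0.5
w_3 = 1.5
h_3 = 2.5
x_4 = 8
y_4 = 8
z_4 = 5
h_4 = 2
x_5 = 7.5
y_5 = 3.5
z_5 = 7.5
x_6 = 8
y_6 = 5.5
z_6 = 3
h_6 = 4
x_7 = 5.5
y_7 = 2.5
z_7 = 2.5
w_7 = 2.5
h_7 = 3
x_8 = 4.5
y_8 = 4
r_8 = 2
h_8 = 2.5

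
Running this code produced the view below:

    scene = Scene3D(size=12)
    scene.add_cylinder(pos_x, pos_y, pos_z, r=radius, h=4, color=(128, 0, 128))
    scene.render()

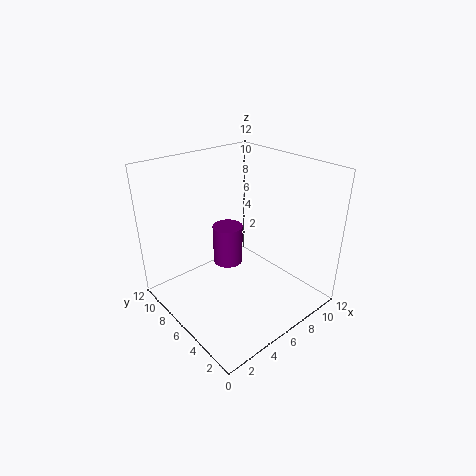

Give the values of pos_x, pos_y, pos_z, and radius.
pos_x = 8.5; pos_y = 10.5; pos_z = 0.5; radius = 1.5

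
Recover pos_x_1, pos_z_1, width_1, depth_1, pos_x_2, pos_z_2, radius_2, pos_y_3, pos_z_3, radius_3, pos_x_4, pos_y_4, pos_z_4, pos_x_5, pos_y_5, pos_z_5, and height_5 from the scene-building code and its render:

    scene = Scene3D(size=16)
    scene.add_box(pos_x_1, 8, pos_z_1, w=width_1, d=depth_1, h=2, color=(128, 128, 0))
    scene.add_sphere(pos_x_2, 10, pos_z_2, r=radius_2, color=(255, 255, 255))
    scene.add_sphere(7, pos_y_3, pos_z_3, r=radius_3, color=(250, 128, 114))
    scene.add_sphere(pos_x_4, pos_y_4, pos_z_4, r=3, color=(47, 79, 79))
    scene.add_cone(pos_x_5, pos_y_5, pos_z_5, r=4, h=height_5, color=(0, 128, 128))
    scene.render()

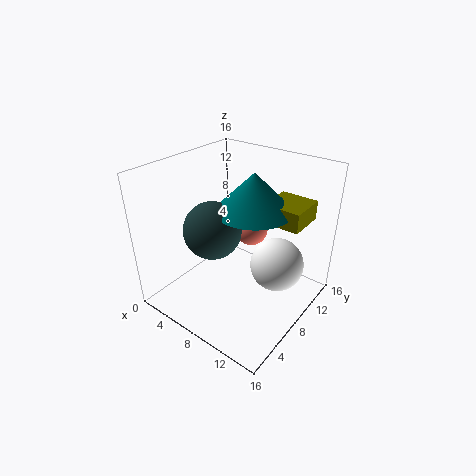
pos_x_1 = 11, pos_z_1 = 11, width_1 = 4, depth_1 = 4, pos_x_2 = 12, pos_z_2 = 5, radius_2 = 3, pos_y_3 = 12, pos_z_3 = 7, radius_3 = 2, pos_x_4 = 7, pos_y_4 = 5, pos_z_4 = 10, pos_x_5 = 10, pos_y_5 = 8, pos_z_5 = 12, height_5 = 4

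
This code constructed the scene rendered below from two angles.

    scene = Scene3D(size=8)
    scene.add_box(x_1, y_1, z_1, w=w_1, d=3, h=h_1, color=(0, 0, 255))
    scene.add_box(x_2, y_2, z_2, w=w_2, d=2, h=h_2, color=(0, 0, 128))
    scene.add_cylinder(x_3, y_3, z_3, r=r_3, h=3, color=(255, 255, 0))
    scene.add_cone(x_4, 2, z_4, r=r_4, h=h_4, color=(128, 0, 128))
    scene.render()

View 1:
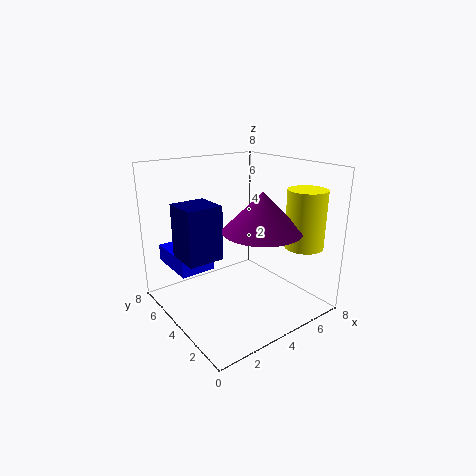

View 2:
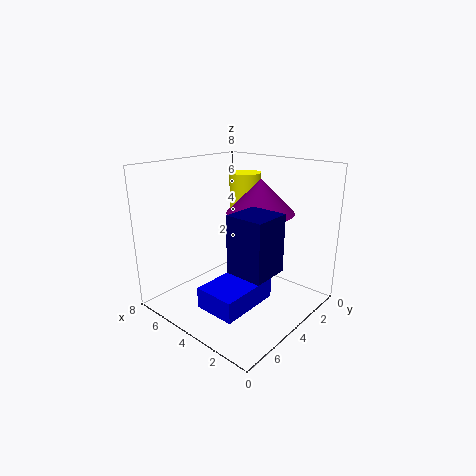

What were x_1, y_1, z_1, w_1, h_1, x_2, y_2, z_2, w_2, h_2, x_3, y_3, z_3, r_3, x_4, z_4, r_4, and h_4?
x_1 = 1, y_1 = 5, z_1 = 2, w_1 = 2, h_1 = 1, x_2 = 1, y_2 = 4, z_2 = 3, w_2 = 2, h_2 = 3, x_3 = 6, y_3 = 1, z_3 = 4, r_3 = 1, x_4 = 4, z_4 = 5, r_4 = 2, h_4 = 2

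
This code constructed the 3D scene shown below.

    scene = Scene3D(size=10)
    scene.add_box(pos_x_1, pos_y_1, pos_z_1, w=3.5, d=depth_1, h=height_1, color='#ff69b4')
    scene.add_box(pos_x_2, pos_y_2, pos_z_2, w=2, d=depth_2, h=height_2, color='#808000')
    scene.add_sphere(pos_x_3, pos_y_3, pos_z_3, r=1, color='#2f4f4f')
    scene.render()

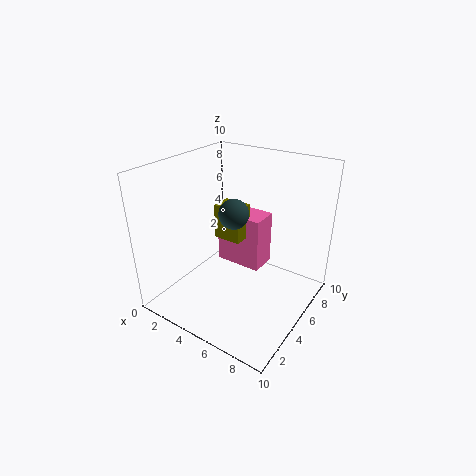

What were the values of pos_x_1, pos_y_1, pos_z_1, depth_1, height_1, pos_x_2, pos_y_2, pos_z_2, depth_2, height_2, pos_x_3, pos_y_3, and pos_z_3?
pos_x_1 = 2.5; pos_y_1 = 6; pos_z_1 = 2; depth_1 = 2; height_1 = 4; pos_x_2 = 3; pos_y_2 = 5; pos_z_2 = 4.5; depth_2 = 1.5; height_2 = 2.5; pos_x_3 = 5; pos_y_3 = 4.5; pos_z_3 = 7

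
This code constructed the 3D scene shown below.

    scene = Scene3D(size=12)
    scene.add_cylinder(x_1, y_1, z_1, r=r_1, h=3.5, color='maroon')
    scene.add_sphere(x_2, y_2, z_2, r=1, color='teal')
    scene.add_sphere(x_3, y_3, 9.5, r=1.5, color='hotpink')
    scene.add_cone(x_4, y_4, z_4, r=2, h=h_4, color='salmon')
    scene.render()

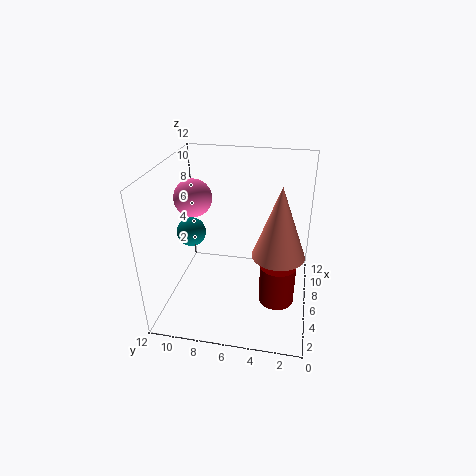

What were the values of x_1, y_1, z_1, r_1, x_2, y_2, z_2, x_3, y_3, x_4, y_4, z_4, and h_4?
x_1 = 5.5; y_1 = 2.5; z_1 = 0.5; r_1 = 1.5; x_2 = 2; y_2 = 8.5; z_2 = 8.5; x_3 = 5.5; y_3 = 9.5; x_4 = 4; y_4 = 2.5; z_4 = 6; h_4 = 5.5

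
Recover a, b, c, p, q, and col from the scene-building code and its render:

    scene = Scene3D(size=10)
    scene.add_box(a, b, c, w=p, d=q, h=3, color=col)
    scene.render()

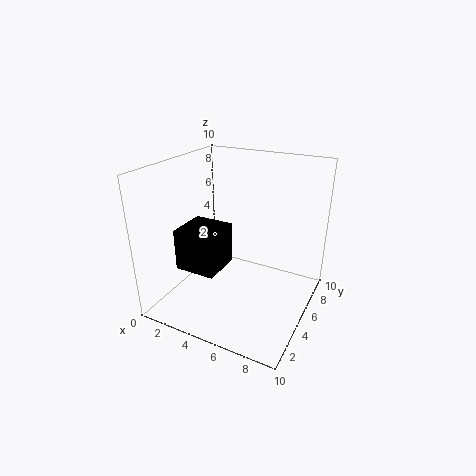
a = 1, b = 3, c = 2.5, p = 3, q = 3, col = 'black'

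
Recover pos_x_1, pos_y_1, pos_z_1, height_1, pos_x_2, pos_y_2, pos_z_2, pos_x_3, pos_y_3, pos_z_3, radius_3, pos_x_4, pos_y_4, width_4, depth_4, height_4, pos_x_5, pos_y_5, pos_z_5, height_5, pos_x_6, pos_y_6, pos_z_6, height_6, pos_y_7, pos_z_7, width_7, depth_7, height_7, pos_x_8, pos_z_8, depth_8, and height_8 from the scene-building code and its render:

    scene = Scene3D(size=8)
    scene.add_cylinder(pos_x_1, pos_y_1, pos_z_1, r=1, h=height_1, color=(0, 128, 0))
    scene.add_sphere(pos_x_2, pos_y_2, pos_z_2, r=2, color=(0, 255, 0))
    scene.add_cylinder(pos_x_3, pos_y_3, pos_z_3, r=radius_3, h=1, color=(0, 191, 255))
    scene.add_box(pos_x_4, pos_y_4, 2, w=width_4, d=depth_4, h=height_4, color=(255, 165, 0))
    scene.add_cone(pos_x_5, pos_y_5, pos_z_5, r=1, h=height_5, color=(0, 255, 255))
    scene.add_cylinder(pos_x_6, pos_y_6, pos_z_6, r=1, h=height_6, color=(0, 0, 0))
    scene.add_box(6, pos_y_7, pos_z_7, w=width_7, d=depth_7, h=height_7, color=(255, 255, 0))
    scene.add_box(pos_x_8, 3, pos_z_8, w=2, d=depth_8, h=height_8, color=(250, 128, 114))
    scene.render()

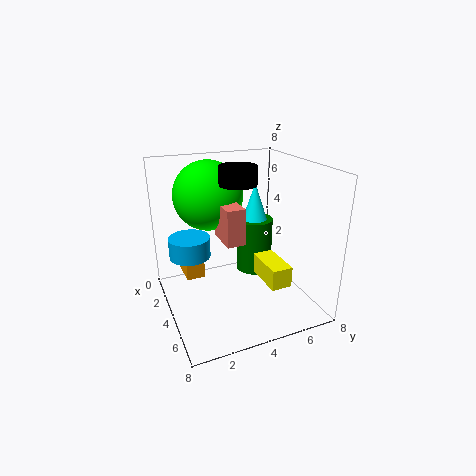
pos_x_1 = 4; pos_y_1 = 5; pos_z_1 = 2; height_1 = 3; pos_x_2 = 2; pos_y_2 = 3; pos_z_2 = 6; pos_x_3 = 5; pos_y_3 = 1; pos_z_3 = 4; radius_3 = 1; pos_x_4 = 1; pos_y_4 = 1; width_4 = 3; depth_4 = 1; height_4 = 1; pos_x_5 = 4; pos_y_5 = 5; pos_z_5 = 4; height_5 = 3; pos_x_6 = 4; pos_y_6 = 4; pos_z_6 = 7; height_6 = 1; pos_y_7 = 4; pos_z_7 = 3; width_7 = 2; depth_7 = 1; height_7 = 1; pos_x_8 = 3; pos_z_8 = 4; depth_8 = 1; height_8 = 2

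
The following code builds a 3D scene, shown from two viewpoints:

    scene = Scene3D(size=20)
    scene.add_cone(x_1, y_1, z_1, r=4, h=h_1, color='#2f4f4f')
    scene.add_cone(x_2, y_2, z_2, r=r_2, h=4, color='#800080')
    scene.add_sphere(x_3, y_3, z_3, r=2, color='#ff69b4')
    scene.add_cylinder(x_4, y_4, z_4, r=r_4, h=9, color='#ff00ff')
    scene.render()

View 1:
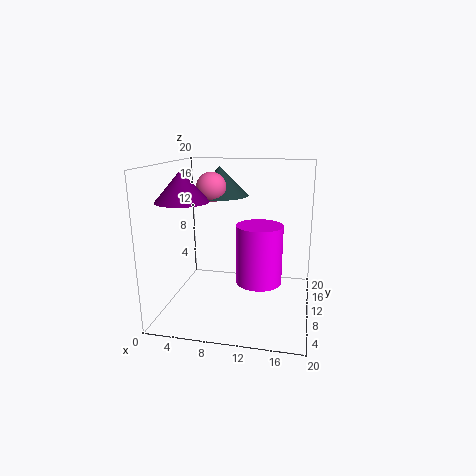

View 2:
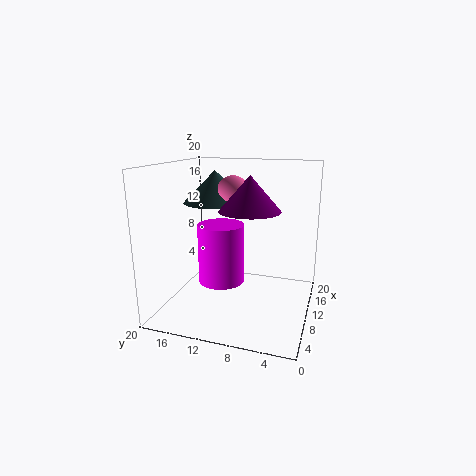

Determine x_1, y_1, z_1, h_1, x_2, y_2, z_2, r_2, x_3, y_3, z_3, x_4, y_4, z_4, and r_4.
x_1 = 7
y_1 = 12
z_1 = 15.5
h_1 = 4
x_2 = 3.5
y_2 = 6.5
z_2 = 15.5
r_2 = 3.5
x_3 = 6.5
y_3 = 9.5
z_3 = 17
x_4 = 12.5
y_4 = 13.5
z_4 = 2
r_4 = 3.5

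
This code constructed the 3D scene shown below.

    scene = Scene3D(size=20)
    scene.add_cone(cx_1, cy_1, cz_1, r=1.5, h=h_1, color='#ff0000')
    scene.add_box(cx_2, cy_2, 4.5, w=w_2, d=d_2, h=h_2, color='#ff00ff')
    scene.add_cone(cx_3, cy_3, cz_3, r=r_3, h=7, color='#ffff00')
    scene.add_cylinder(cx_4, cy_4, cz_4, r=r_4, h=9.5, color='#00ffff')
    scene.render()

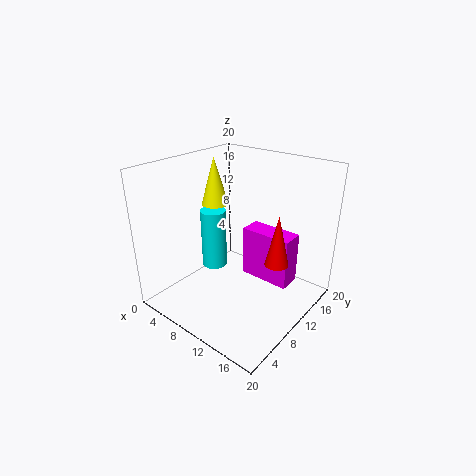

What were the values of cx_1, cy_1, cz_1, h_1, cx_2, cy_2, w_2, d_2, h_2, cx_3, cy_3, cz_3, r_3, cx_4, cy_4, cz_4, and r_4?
cx_1 = 17; cy_1 = 9; cz_1 = 9; h_1 = 6.5; cx_2 = 10.5; cy_2 = 10.5; w_2 = 7; d_2 = 3; h_2 = 7; cx_3 = 4; cy_3 = 12; cz_3 = 13; r_3 = 2; cx_4 = 3; cy_4 = 12.5; cz_4 = 2; r_4 = 2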